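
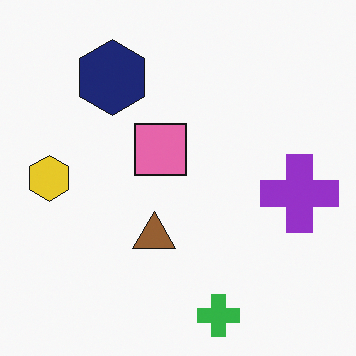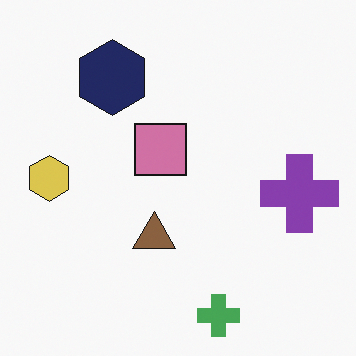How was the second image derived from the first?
It was slightly desaturated.

All colors are more muted and greyish — a global saturation change.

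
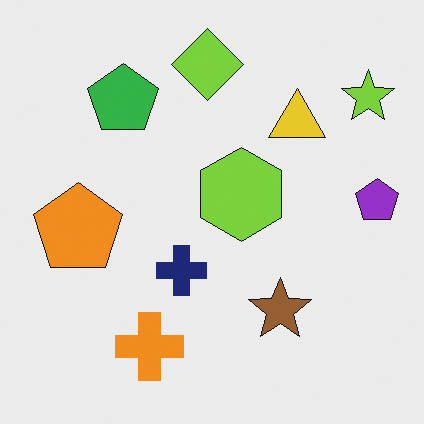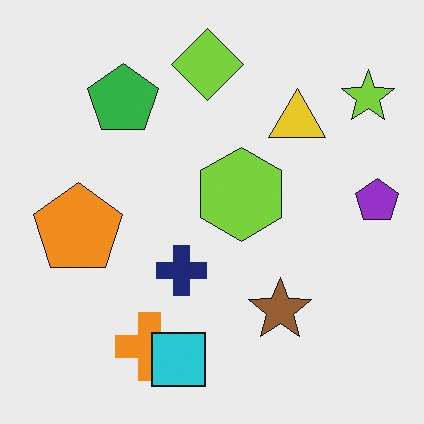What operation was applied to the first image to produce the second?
The transformation is: overlaid with an additional cyan square.

A cyan square appears in the second image that is absent from the first.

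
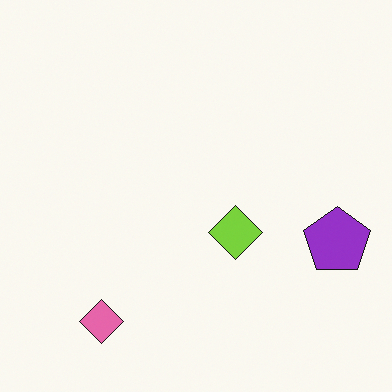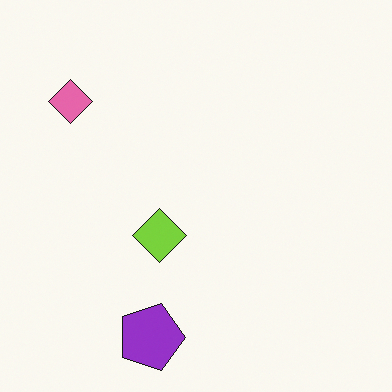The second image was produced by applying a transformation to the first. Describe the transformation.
The image was rotated 90° clockwise.

The pink diamond sits in the bottom-left of the first image and the top-left of the second — consistent with a whole-image 90° clockwise rotation.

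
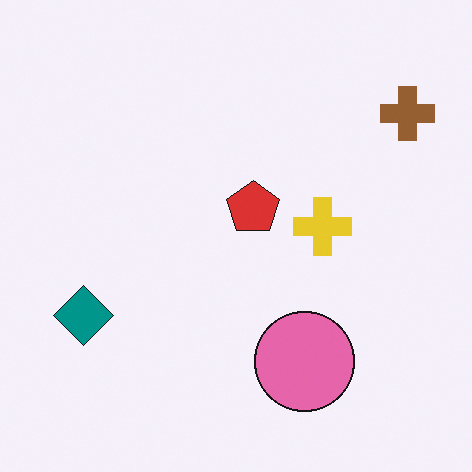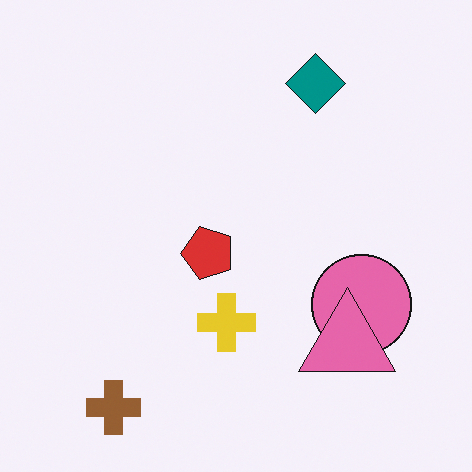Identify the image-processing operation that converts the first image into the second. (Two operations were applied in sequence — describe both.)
The second image is the first transposed (reflected across the top-left ↔ bottom-right diagonal), then overlaid with an additional pink triangle.

Shapes have swapped their row and column positions — what was in the top-right is now in the bottom-left — a diagonal reflection. A pink triangle appears in the second image that is absent from the first.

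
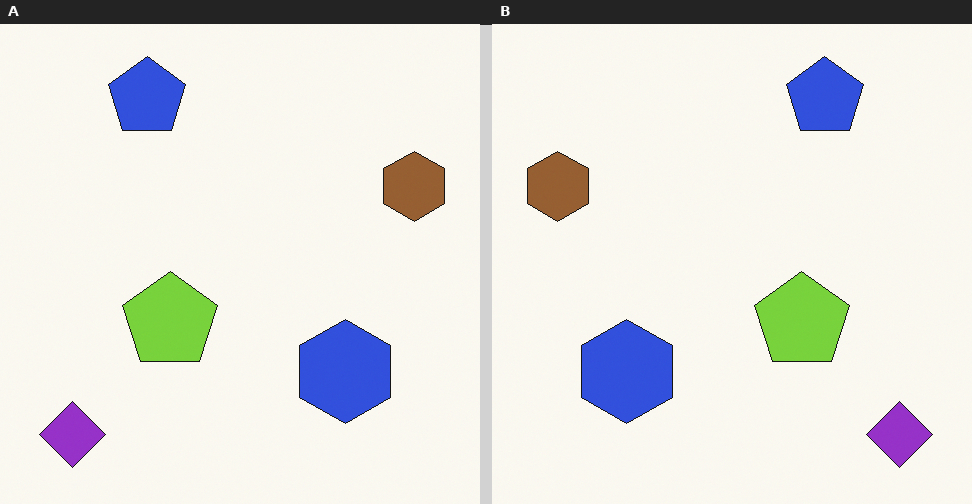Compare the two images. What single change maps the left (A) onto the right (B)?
Flipped horizontally (left ↔ right).

The brown hexagon is in the right of the left (A) image and the left of the right (B) — shapes on opposite sides of the vertical midline have swapped in a mirror flip.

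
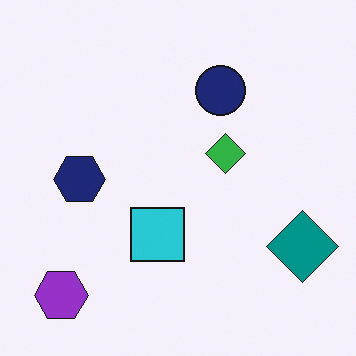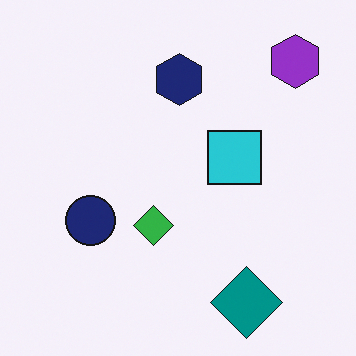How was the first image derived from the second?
This is the original image transposed (reflected across the top-left ↔ bottom-right diagonal).

Shapes have swapped their row and column positions — what was in the top-right is now in the bottom-left — a diagonal reflection.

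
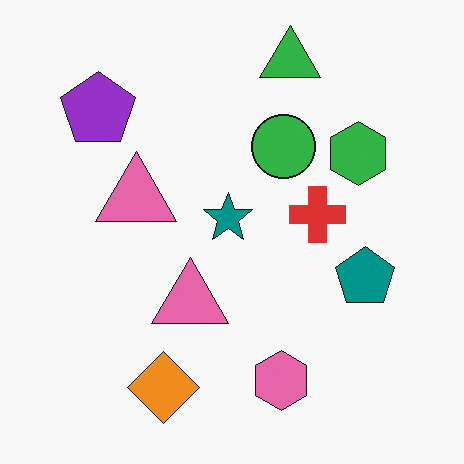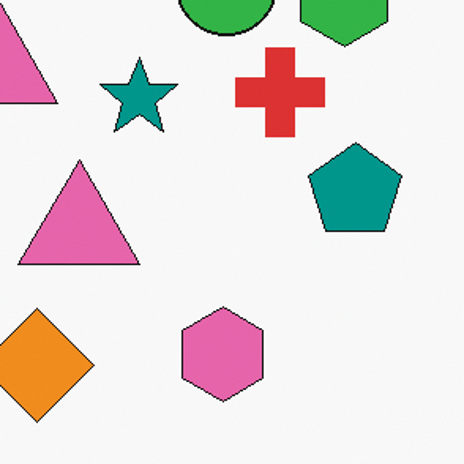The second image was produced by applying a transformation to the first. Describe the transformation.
The second image is the first cropped to a modestly smaller region and rescaled.

The visible shapes are larger and the field of view is narrower; shapes near the original edges may be partly or wholly outside the frame — a crop-and-rescale.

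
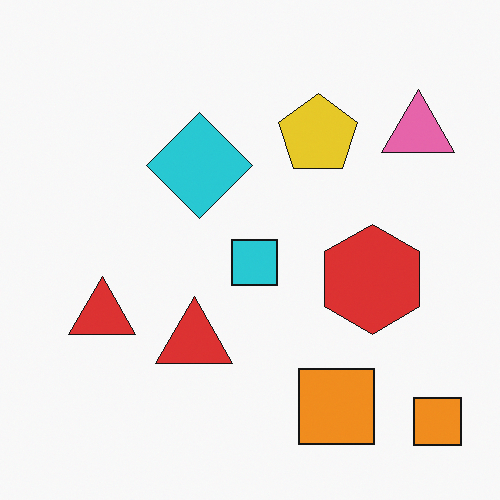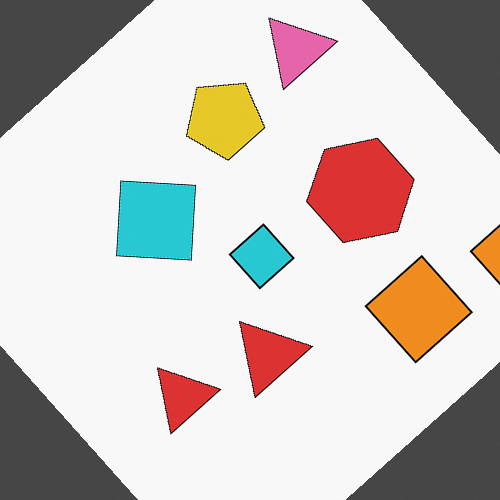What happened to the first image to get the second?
This is the original image rotated counter-clockwise by a large amount — several tens of degrees.

Every shape is tilted by the same angle and the image corners show triangular fill wedges — a whole-image rotation by a non-right angle.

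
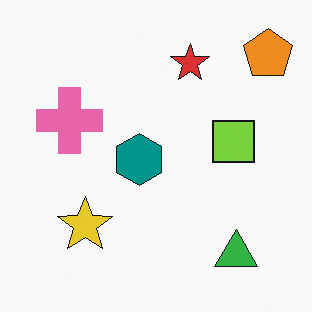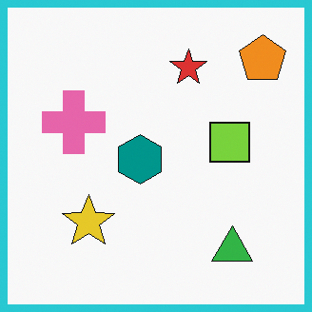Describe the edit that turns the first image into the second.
The transformation is: framed with a cyan border.

A solid cyan frame runs around the edge of the second image, with the content slightly shrunk inside it.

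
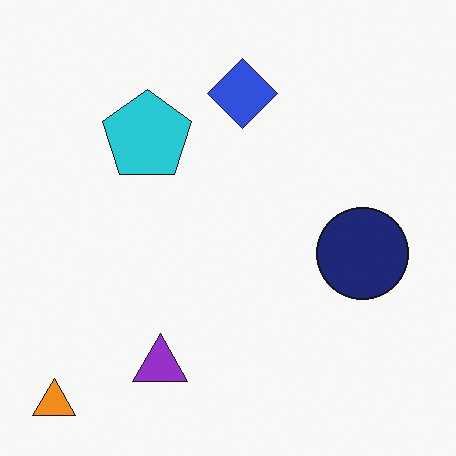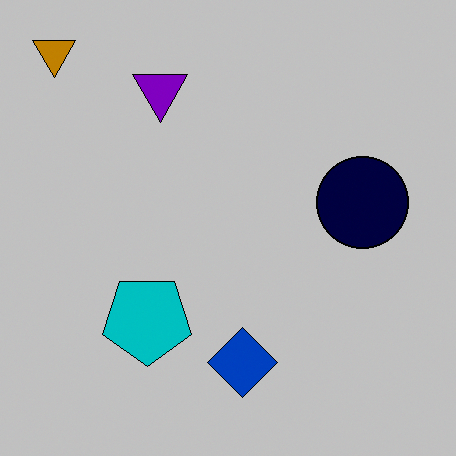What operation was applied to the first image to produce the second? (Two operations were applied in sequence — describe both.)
This is the original image heavily posterized to just a handful of flat colors, then flipped vertically (top ↔ bottom).

Each flat color has snapped to a coarser quantized level — most visibly, the near-white background has dropped to a flat grey. The orange triangle is in the bottom-left of the first image and the top-left of the second — shapes on opposite sides of the horizontal midline have swapped in a mirror flip.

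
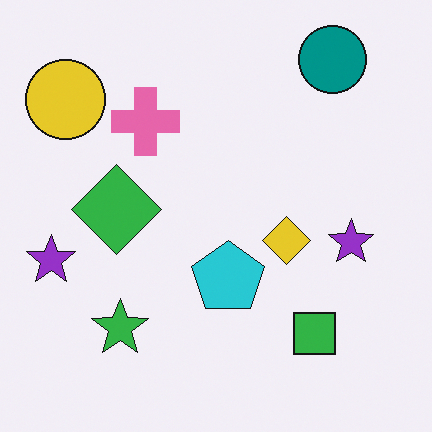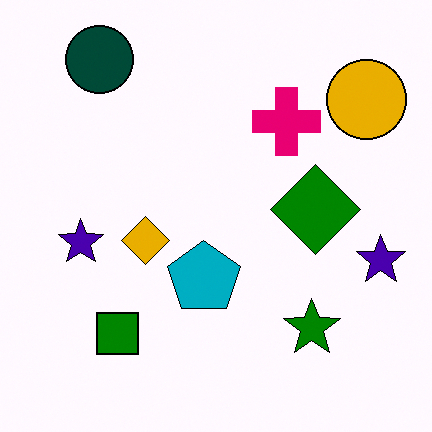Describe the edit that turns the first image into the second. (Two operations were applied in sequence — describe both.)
Flipped horizontally (left ↔ right), then boosted in contrast.

The yellow circle is in the top-left of the first image and the top-right of the second — shapes on opposite sides of the vertical midline have swapped in a mirror flip. Tones are pushed away from mid-grey across the whole image — a global contrast change.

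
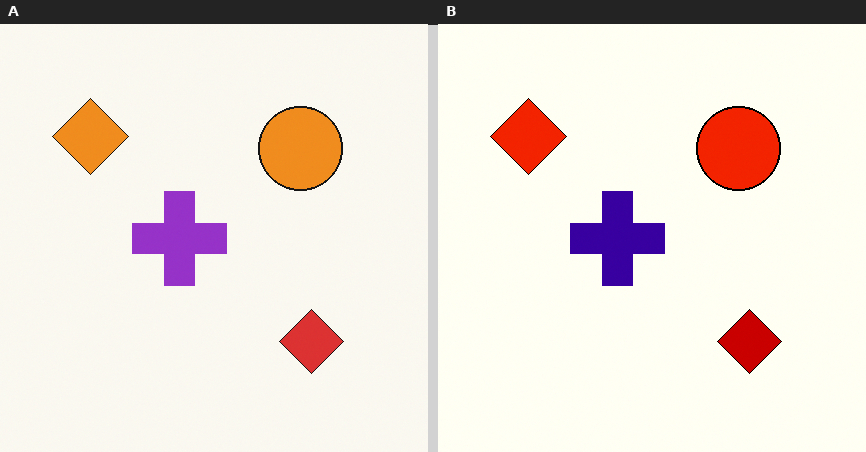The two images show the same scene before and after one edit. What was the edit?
Given much higher contrast.

Tones are pushed away from mid-grey across the whole image — a global contrast change.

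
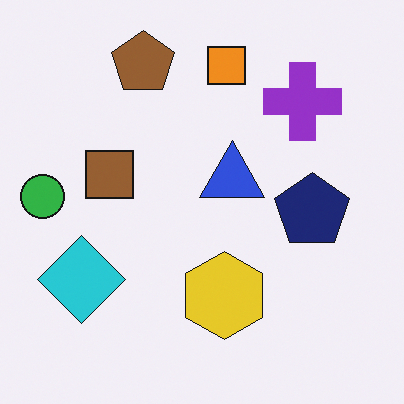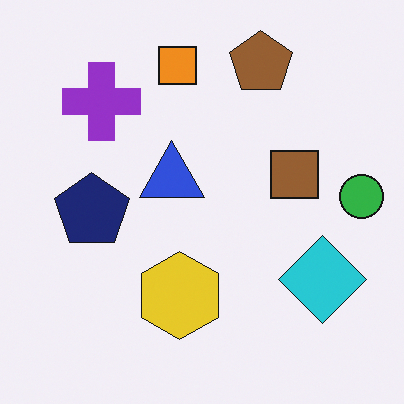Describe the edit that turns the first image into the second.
The image was flipped horizontally (left ↔ right).

The green circle is in the left of the first image and the right of the second — shapes on opposite sides of the vertical midline have swapped in a mirror flip.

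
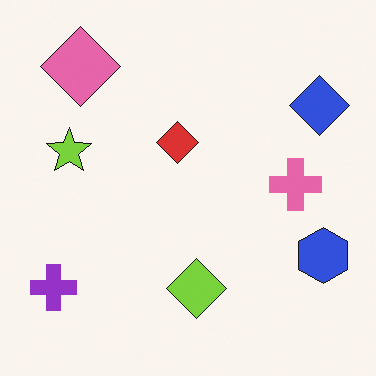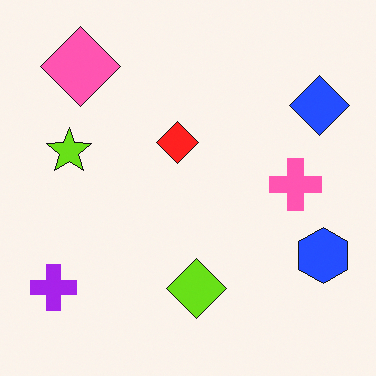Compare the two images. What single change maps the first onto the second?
The transformation is: slightly oversaturated.

All colors are more vivid — a global saturation change.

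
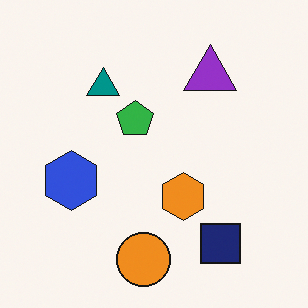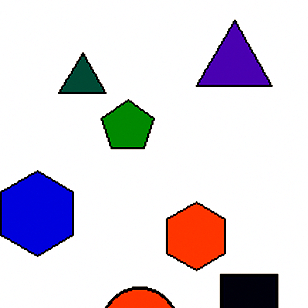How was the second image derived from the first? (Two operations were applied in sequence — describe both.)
The second image is the first cropped to a modestly smaller region and rescaled, then boosted in contrast.

The visible shapes are larger and the field of view is narrower; shapes near the original edges may be partly or wholly outside the frame — a crop-and-rescale. Tones are pushed away from mid-grey across the whole image — a global contrast change.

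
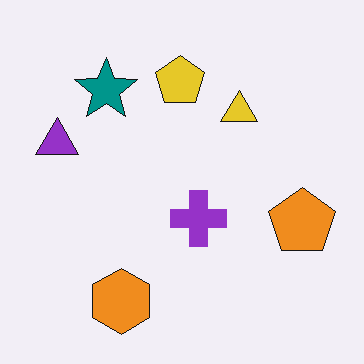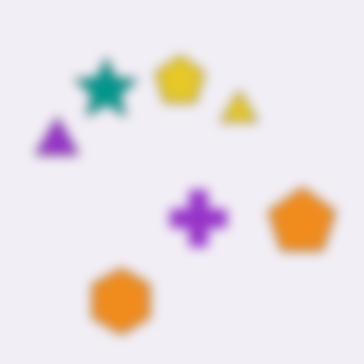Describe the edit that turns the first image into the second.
The second image is the first heavily blurred.

Shape edges and outlines are uniformly softened across the whole image.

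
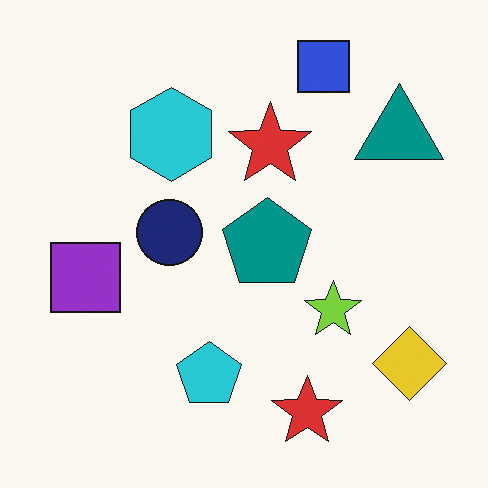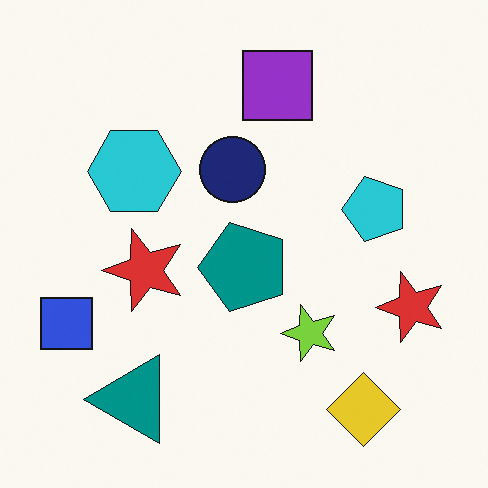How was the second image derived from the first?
This is the original image transposed (reflected across the top-left ↔ bottom-right diagonal).

Shapes have swapped their row and column positions — what was in the top-right is now in the bottom-left — a diagonal reflection.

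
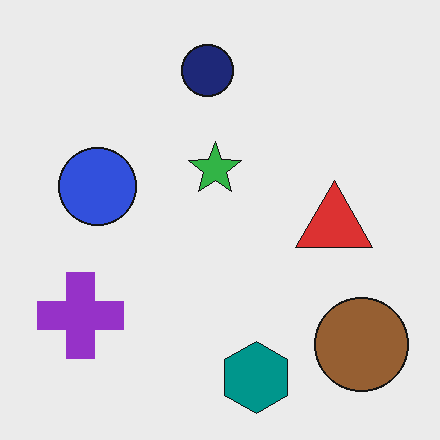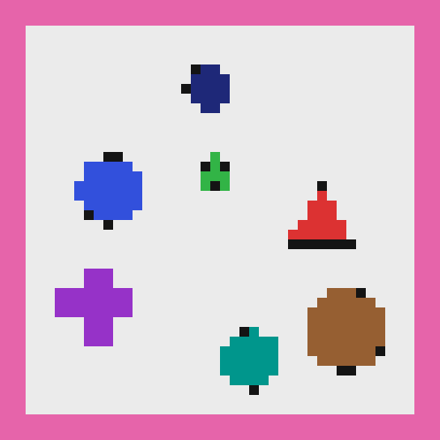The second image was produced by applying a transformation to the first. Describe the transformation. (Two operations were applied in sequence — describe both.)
The transformation is: heavily pixelated into large blocks, then framed with a pink border.

Shapes are reduced to large square blocks; fine edges and outlines are lost — a downscale-then-upscale (mosaic) effect. A solid pink frame runs around the edge of the second image, with the content slightly shrunk inside it.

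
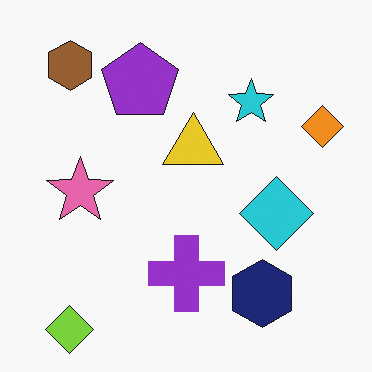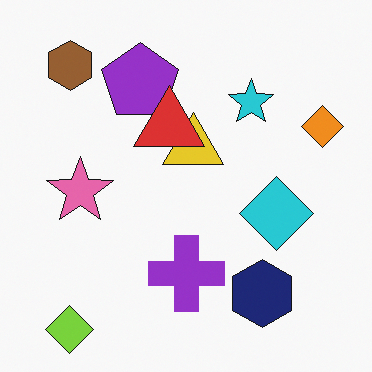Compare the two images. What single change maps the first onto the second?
Overlaid with an additional red triangle.

A red triangle appears in the second image that is absent from the first.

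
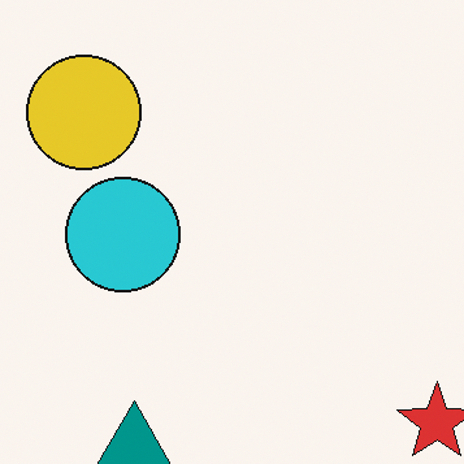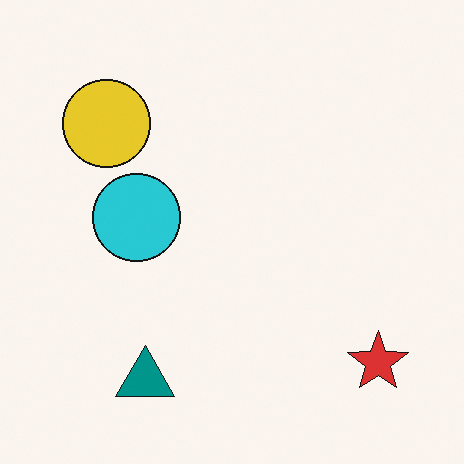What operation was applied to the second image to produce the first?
The image was cropped slightly and scaled back up.

The visible shapes are larger and the field of view is narrower; shapes near the original edges may be partly or wholly outside the frame — a crop-and-rescale.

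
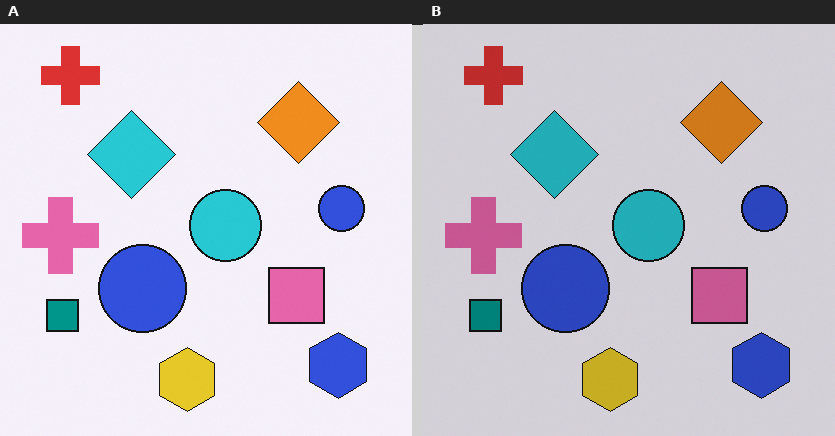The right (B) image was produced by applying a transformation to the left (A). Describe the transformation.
The image was darkened a little.

Every pixel — background and shapes alike — is uniformly darkened.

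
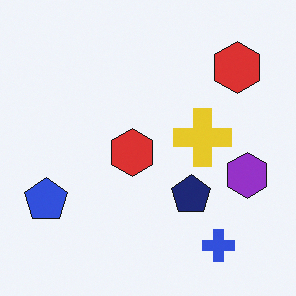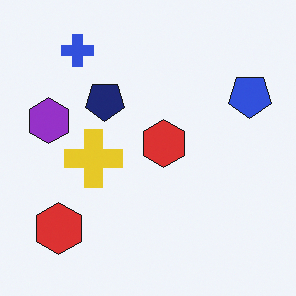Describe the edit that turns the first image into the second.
Rotated 180°.

The blue cross sits in the bottom-right of the first image and the top-left of the second — consistent with a whole-image 180° rotation.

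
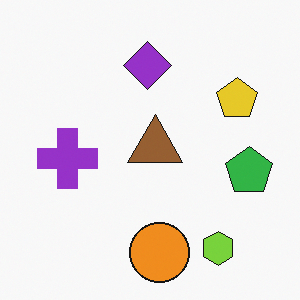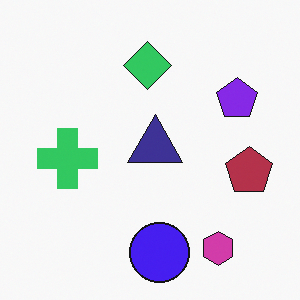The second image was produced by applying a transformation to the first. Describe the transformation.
The image was hue-shifted by a large amount.

Every shape's color has rotated by the same amount around the hue wheel — a uniform hue shift.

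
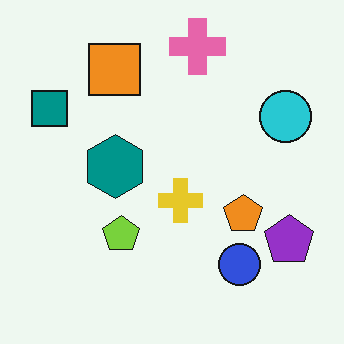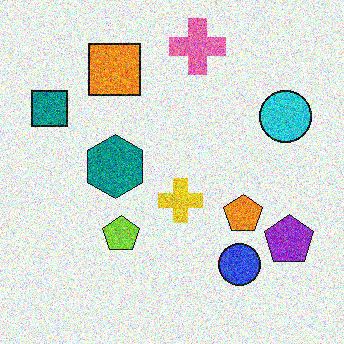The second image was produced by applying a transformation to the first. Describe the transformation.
This is the original image degraded with strong gaussian noise.

Random speckle covers the whole image, including the flat background.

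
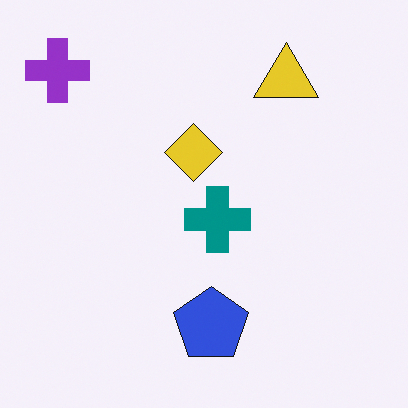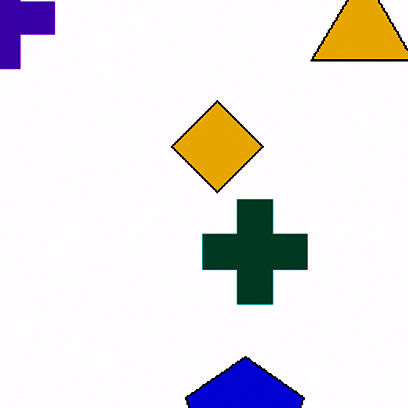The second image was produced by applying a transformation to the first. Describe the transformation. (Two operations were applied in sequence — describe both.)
Cropped slightly and scaled back up, then given much higher contrast.

The visible shapes are larger and the field of view is narrower; shapes near the original edges may be partly or wholly outside the frame — a crop-and-rescale. Tones are pushed away from mid-grey across the whole image — a global contrast change.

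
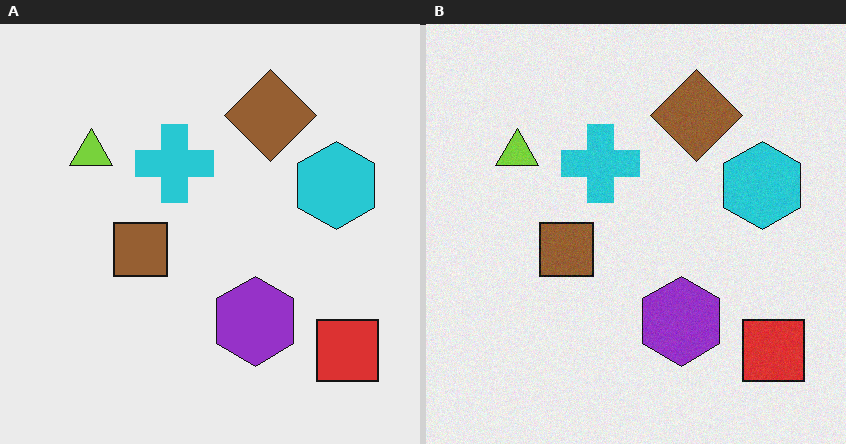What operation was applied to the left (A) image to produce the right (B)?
It was degraded with subtle gaussian noise.

Random speckle covers the whole image, including the flat background.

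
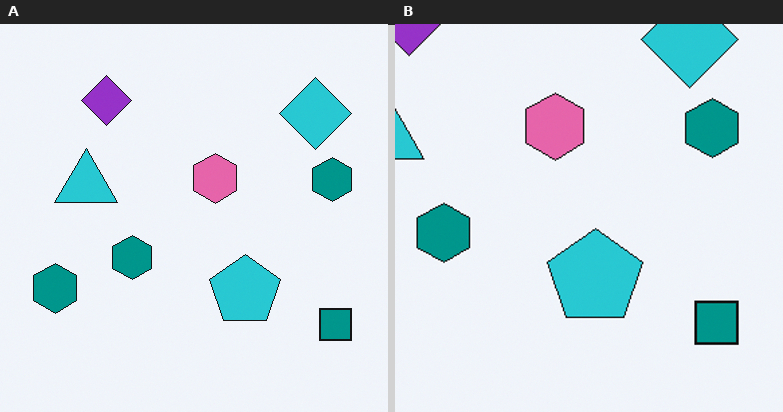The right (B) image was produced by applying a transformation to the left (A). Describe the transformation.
It was cropped slightly and scaled back up.

The visible shapes are larger and the field of view is narrower; shapes near the original edges may be partly or wholly outside the frame — a crop-and-rescale.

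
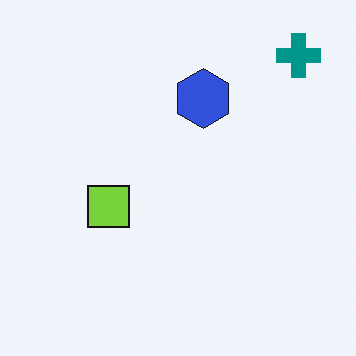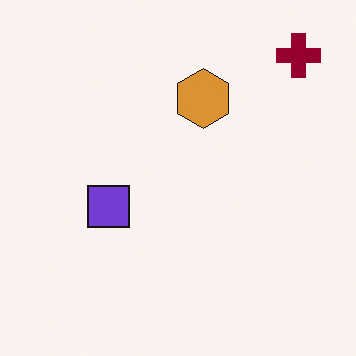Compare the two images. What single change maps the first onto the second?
The transformation is: hue-shifted by a large amount.

Every shape's color has rotated by the same amount around the hue wheel — a uniform hue shift.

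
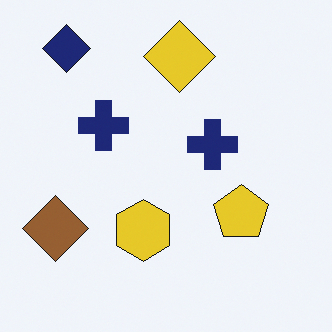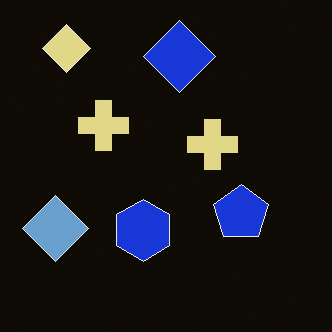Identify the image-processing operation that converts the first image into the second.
It was color-inverted (negative).

The light background has become dark and every shape's color is its complement — a photographic negative.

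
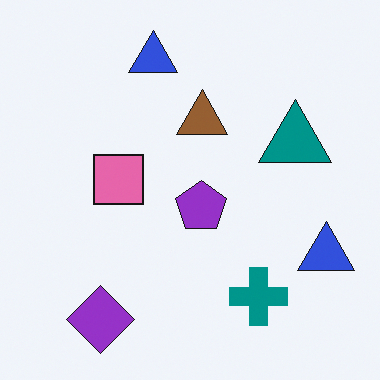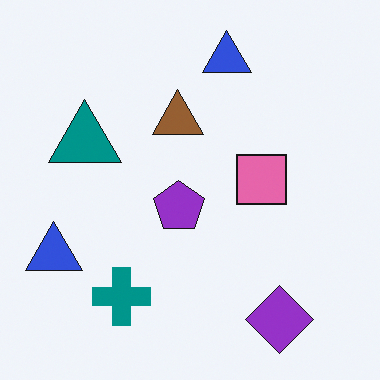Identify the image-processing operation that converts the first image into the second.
The image was flipped horizontally (left ↔ right).

The teal triangle is in the right of the first image and the left of the second — shapes on opposite sides of the vertical midline have swapped in a mirror flip.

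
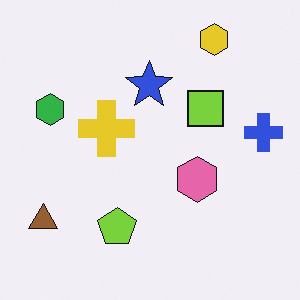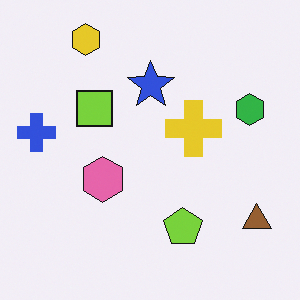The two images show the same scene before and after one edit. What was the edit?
Flipped horizontally (left ↔ right).

The blue cross is in the right of the first image and the left of the second — shapes on opposite sides of the vertical midline have swapped in a mirror flip.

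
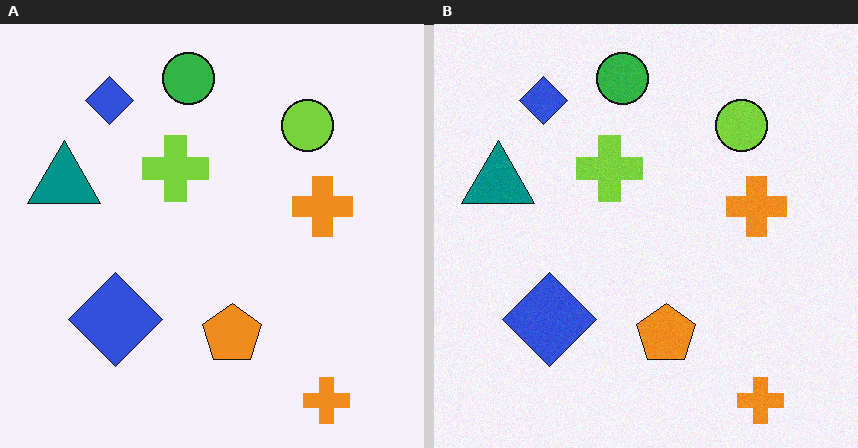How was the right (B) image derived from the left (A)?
It was degraded with subtle gaussian noise.

Random speckle covers the whole image, including the flat background.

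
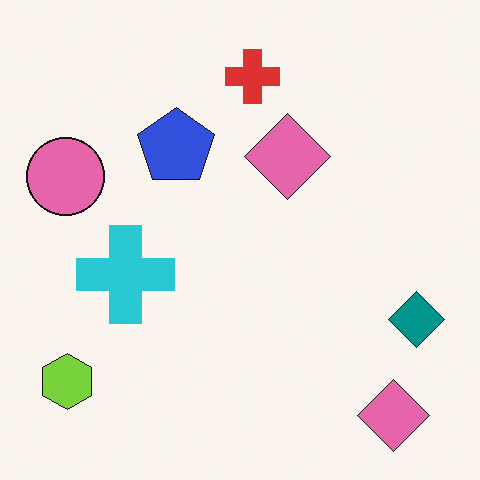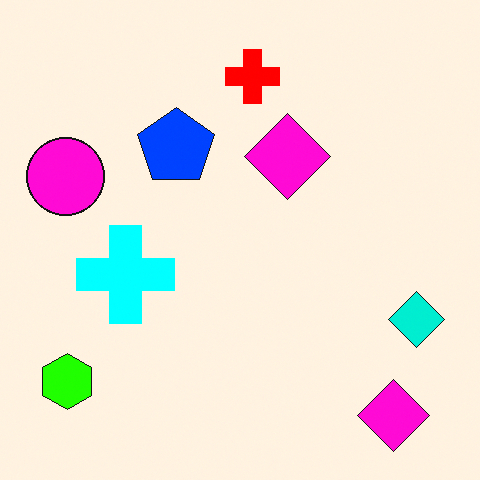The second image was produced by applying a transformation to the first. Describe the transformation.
It was made much more vivid (saturation change).

All colors are more vivid — a global saturation change.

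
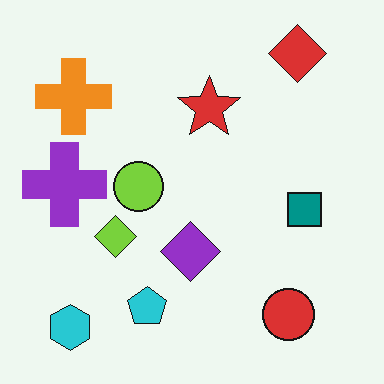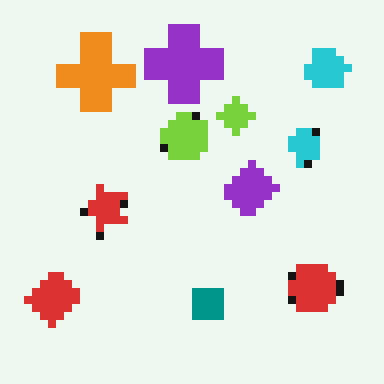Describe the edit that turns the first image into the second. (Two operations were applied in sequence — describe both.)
The second image is the first transposed (reflected across the top-left ↔ bottom-right diagonal), then pixelated into visible square blocks.

Shapes have swapped their row and column positions — what was in the top-right is now in the bottom-left — a diagonal reflection. Shapes are reduced to large square blocks; fine edges and outlines are lost — a downscale-then-upscale (mosaic) effect.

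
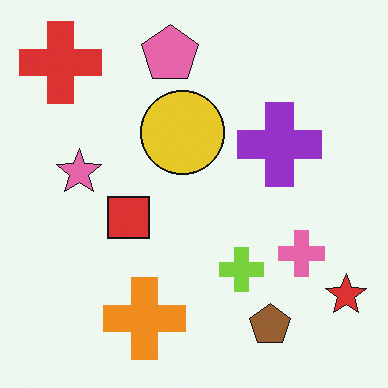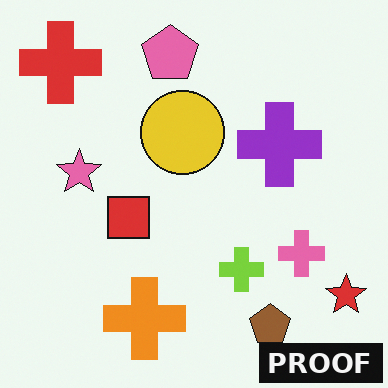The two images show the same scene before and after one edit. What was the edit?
It was watermarked with the text "PROOF" in the lower-right corner.

A dark label reading "PROOF" appears in the lower-right corner.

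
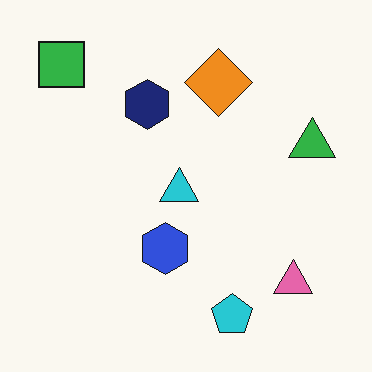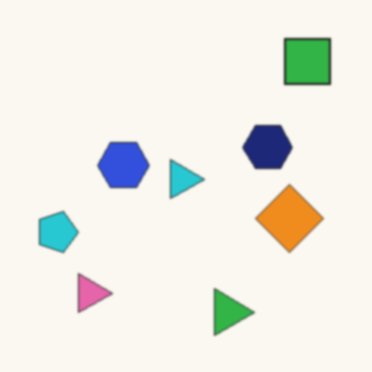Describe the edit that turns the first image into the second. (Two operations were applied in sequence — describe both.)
The transformation is: rotated 90° clockwise, then given a subtle gaussian blur.

The green square sits in the top-left of the first image and the top-right of the second — consistent with a whole-image 90° clockwise rotation. Shape edges and outlines are uniformly softened across the whole image.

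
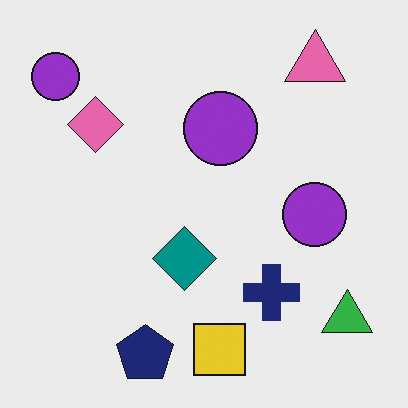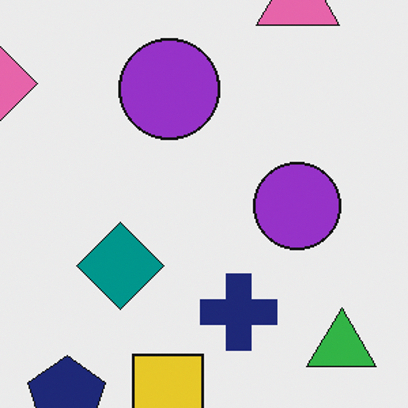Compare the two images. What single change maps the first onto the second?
The second image is the first cropped to a modestly smaller region and rescaled.

The visible shapes are larger and the field of view is narrower; shapes near the original edges may be partly or wholly outside the frame — a crop-and-rescale.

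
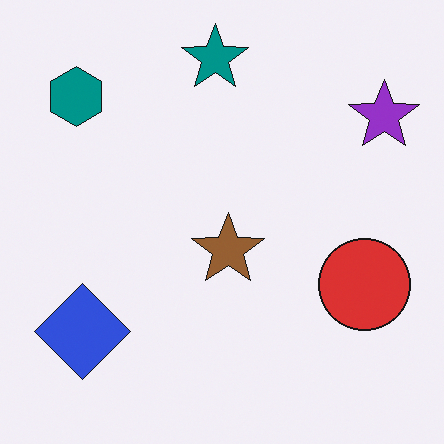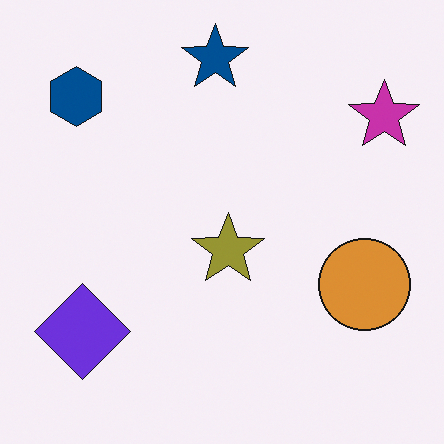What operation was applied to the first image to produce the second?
Hue-shifted by a small amount.

Every shape's color has rotated by the same amount around the hue wheel — a uniform hue shift.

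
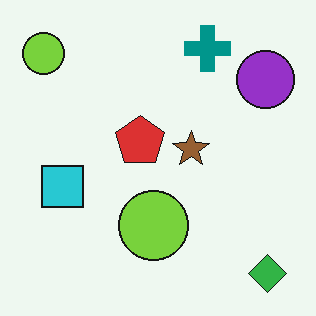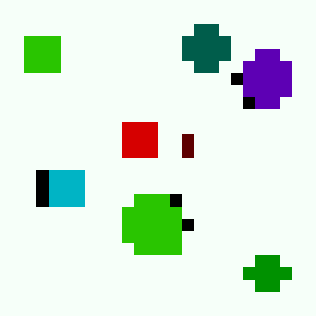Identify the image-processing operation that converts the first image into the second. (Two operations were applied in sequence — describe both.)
It was given much higher contrast, then heavily pixelated into large blocks.

Tones are pushed away from mid-grey across the whole image — a global contrast change. Shapes are reduced to large square blocks; fine edges and outlines are lost — a downscale-then-upscale (mosaic) effect.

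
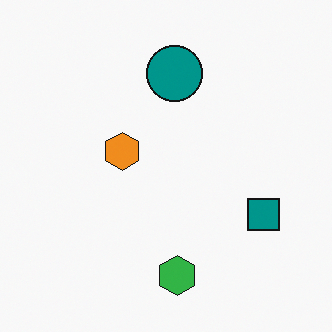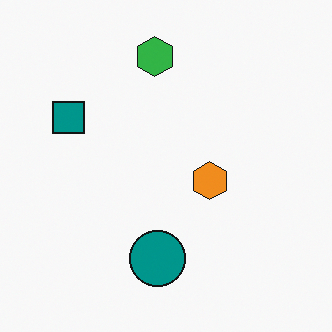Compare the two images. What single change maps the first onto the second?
It was rotated 180°.

The green hexagon sits in the bottom of the first image and the top of the second — consistent with a whole-image 180° rotation.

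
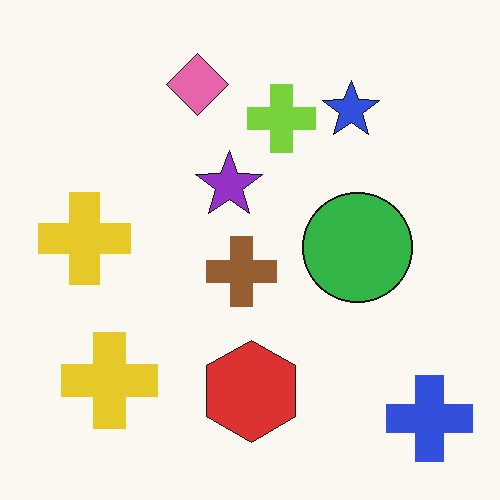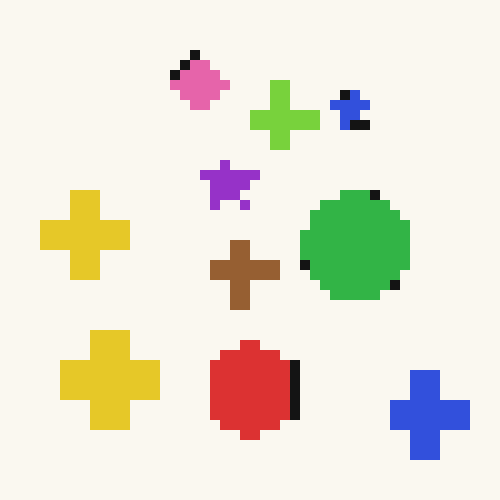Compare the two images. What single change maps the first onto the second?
The second image is the first coarsely pixelated.

Shapes are reduced to large square blocks; fine edges and outlines are lost — a downscale-then-upscale (mosaic) effect.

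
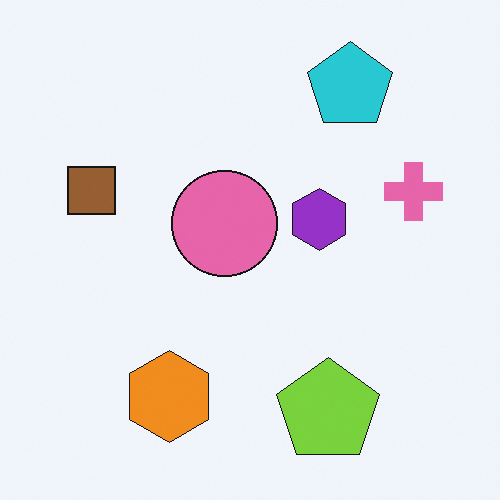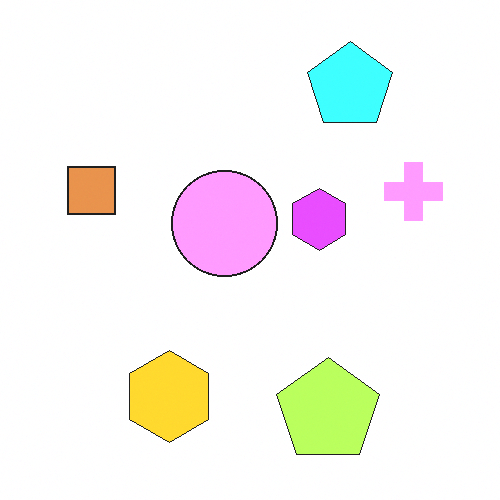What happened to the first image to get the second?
Brightened a lot.

Every pixel — background and shapes alike — is uniformly brightened.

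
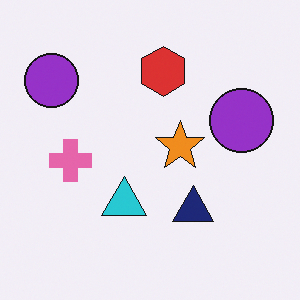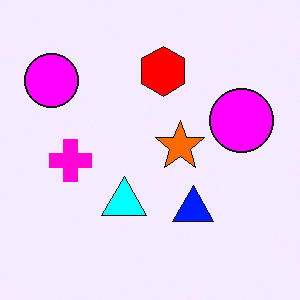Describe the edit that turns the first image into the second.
The second image is the first made much more vivid (saturation change).

All colors are more vivid — a global saturation change.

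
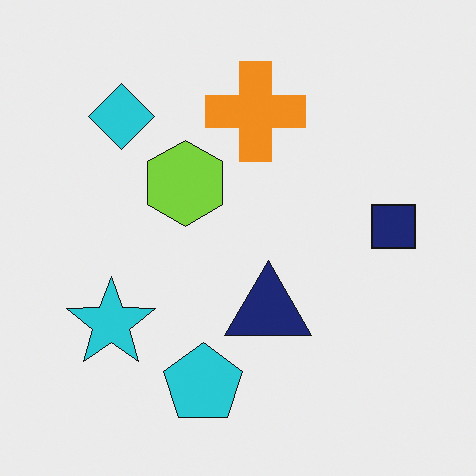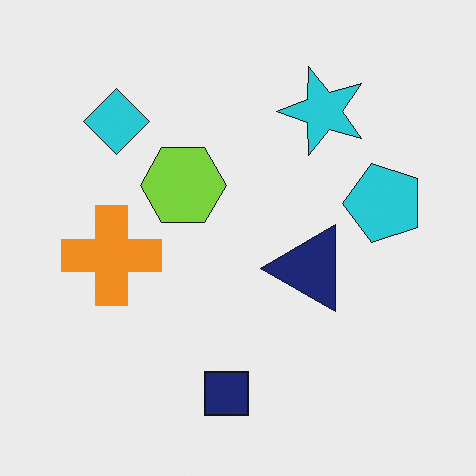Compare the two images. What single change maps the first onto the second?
This is the original image transposed (reflected across the top-left ↔ bottom-right diagonal).

Shapes have swapped their row and column positions — what was in the top-right is now in the bottom-left — a diagonal reflection.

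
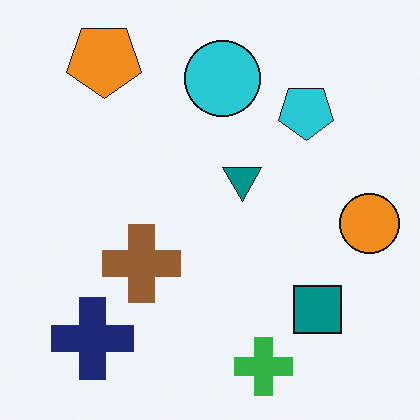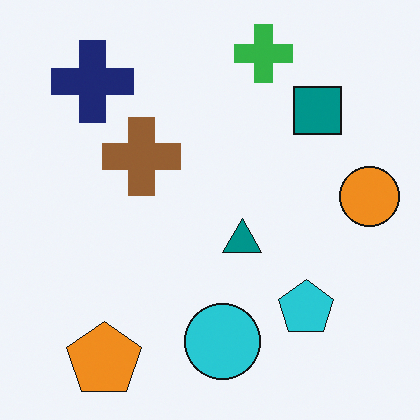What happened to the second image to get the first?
It was flipped vertically (top ↔ bottom).

The green cross is in the top of the second image and the bottom of the first — shapes on opposite sides of the horizontal midline have swapped in a mirror flip.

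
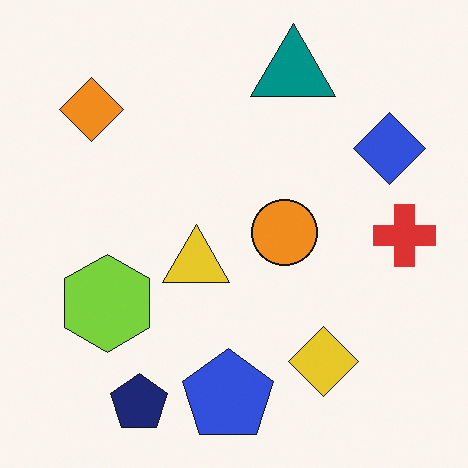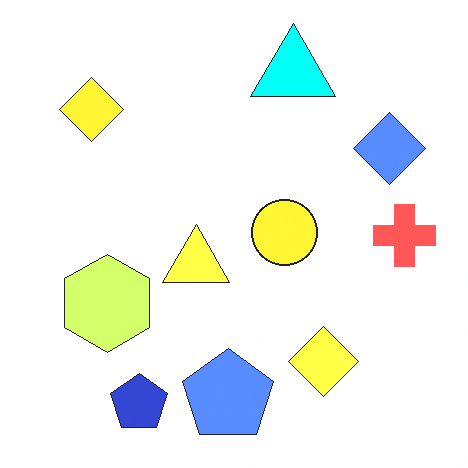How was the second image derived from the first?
The transformation is: noticeably brightened.

Every pixel — background and shapes alike — is uniformly brightened.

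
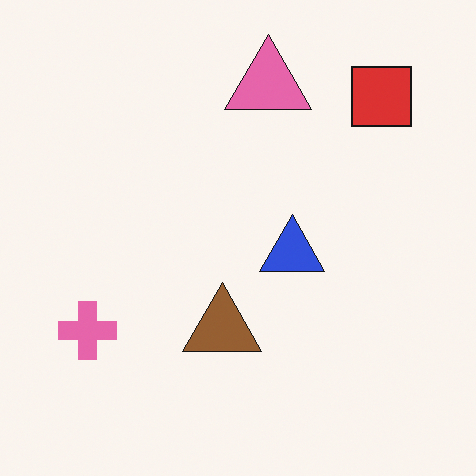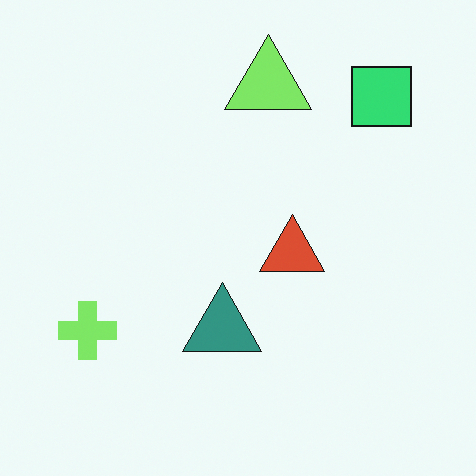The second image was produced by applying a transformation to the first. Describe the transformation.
It was hue-shifted noticeably.

Every shape's color has rotated by the same amount around the hue wheel — a uniform hue shift.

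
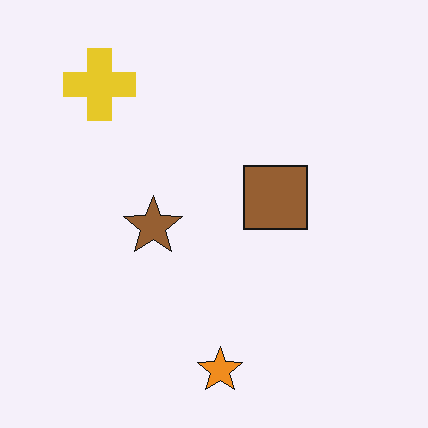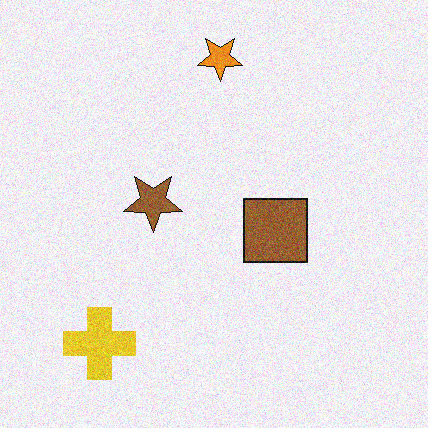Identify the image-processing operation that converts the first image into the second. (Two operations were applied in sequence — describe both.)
Flipped vertically (top ↔ bottom), then degraded with visible gaussian noise.

The orange star is in the bottom of the first image and the top of the second — shapes on opposite sides of the horizontal midline have swapped in a mirror flip. Random speckle covers the whole image, including the flat background.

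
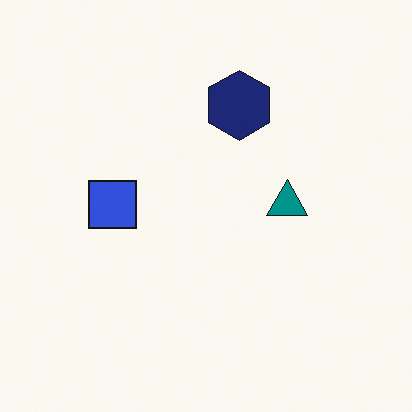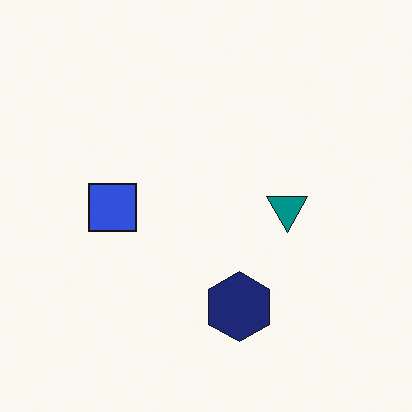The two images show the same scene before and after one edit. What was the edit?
The transformation is: flipped vertically (top ↔ bottom).

The navy hexagon is in the top of the first image and the bottom of the second — shapes on opposite sides of the horizontal midline have swapped in a mirror flip.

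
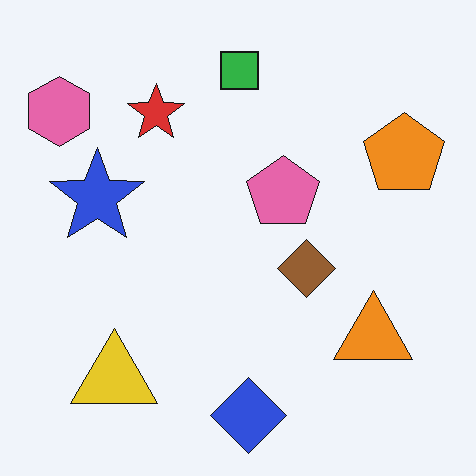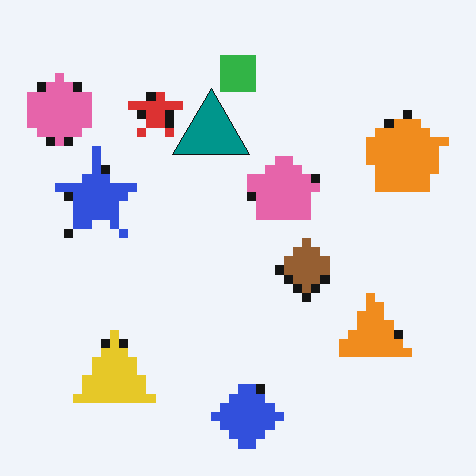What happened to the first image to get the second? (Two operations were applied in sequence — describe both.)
The image was coarsely pixelated, then overlaid with an additional teal triangle.

Shapes are reduced to large square blocks; fine edges and outlines are lost — a downscale-then-upscale (mosaic) effect. A teal triangle appears in the second image that is absent from the first.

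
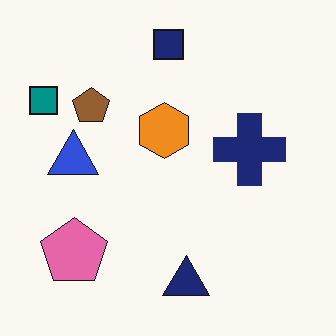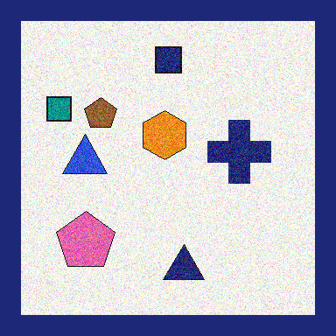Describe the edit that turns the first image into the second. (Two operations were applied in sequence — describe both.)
The second image is the first degraded with strong gaussian noise, then framed with a navy border.

Random speckle covers the whole image, including the flat background. A solid navy frame runs around the edge of the second image, with the content slightly shrunk inside it.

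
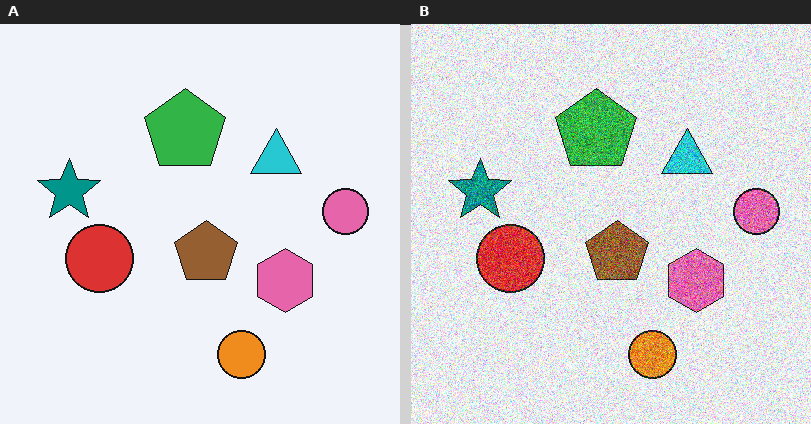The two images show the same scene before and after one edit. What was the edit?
The right (B) image is the left (A) degraded with strong gaussian noise.

Random speckle covers the whole image, including the flat background.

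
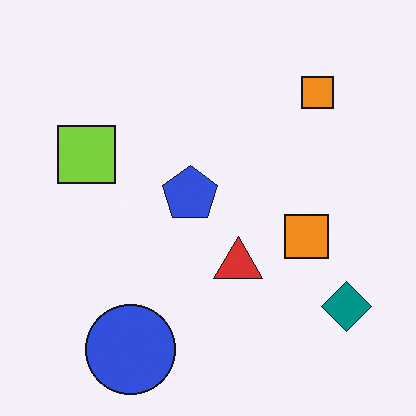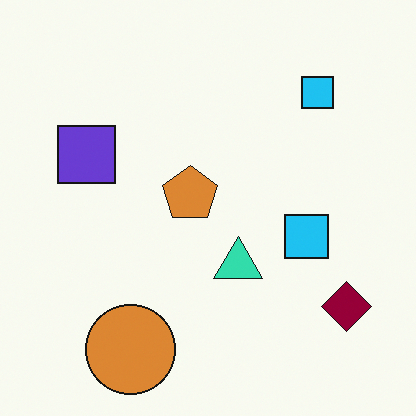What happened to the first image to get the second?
Hue-shifted by a large amount.

Every shape's color has rotated by the same amount around the hue wheel — a uniform hue shift.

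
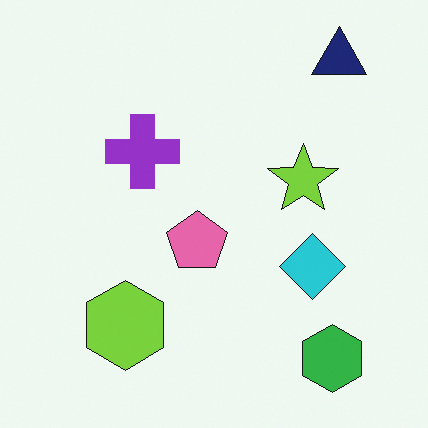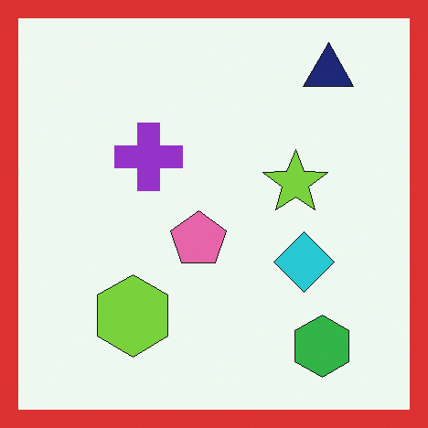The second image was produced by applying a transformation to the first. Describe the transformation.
This is the original image framed with a red border.

A solid red frame runs around the edge of the second image, with the content slightly shrunk inside it.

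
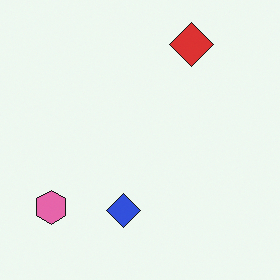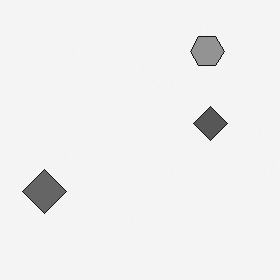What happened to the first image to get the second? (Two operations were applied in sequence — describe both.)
Converted to grayscale, then transposed (reflected across the top-left ↔ bottom-right diagonal).

All color is removed — every shape is now a shade of grey. Shapes have swapped their row and column positions — what was in the top-right is now in the bottom-left — a diagonal reflection.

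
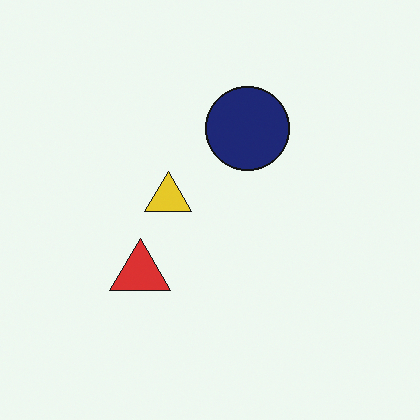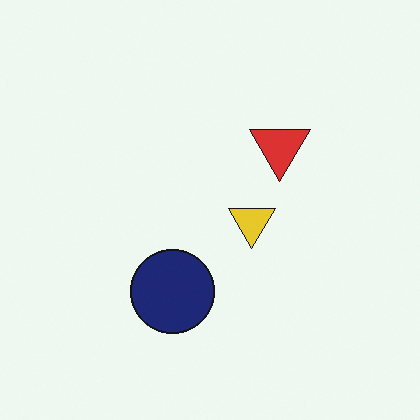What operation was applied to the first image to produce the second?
The transformation is: rotated 180°.

The red triangle sits in the center of the first image and the center of the second — consistent with a whole-image 180° rotation.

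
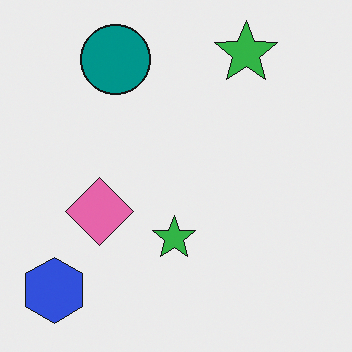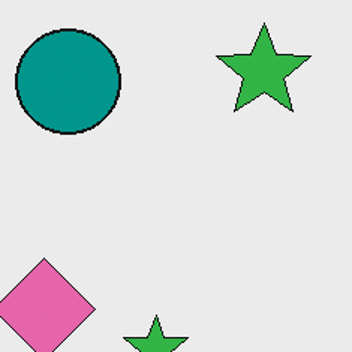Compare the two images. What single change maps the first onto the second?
Cropped to a modestly smaller region and rescaled.

The visible shapes are larger and the field of view is narrower; shapes near the original edges may be partly or wholly outside the frame — a crop-and-rescale.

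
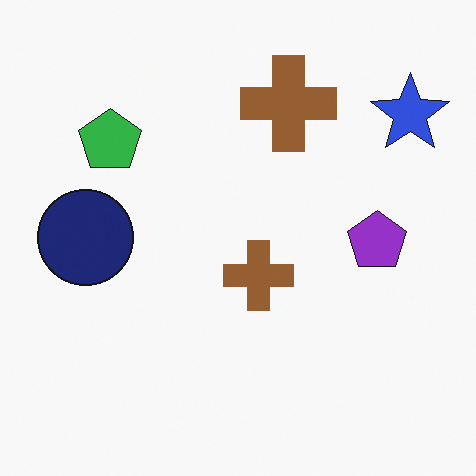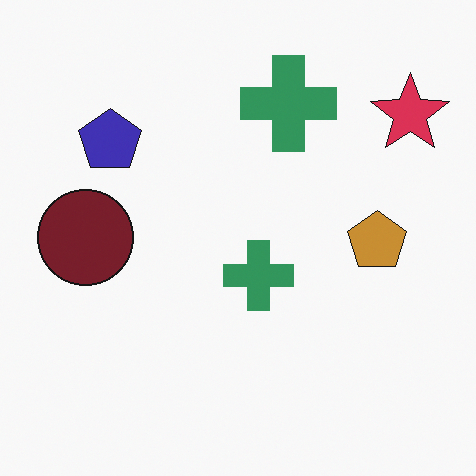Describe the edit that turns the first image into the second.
Hue-shifted by a moderate amount.

Every shape's color has rotated by the same amount around the hue wheel — a uniform hue shift.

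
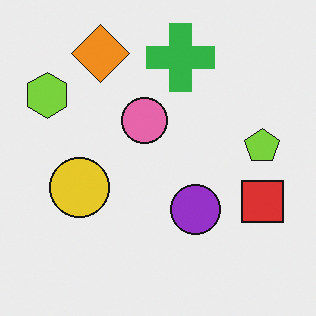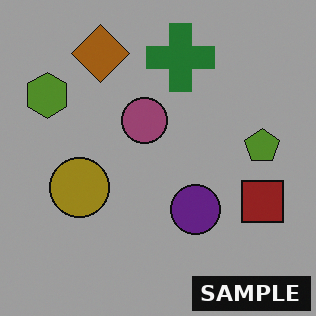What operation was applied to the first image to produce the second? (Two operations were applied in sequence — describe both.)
It was substantially darkened, then watermarked with the text "SAMPLE" in the lower-right corner.

Every pixel — background and shapes alike — is uniformly darkened. A dark label reading "SAMPLE" appears in the lower-right corner.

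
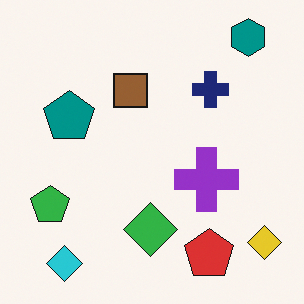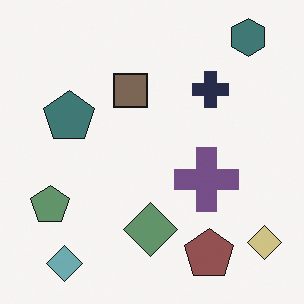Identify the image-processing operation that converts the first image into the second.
It was made much more muted (saturation change).

All colors are more muted and greyish — a global saturation change.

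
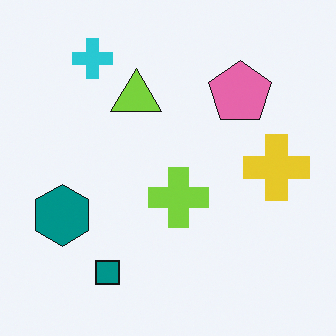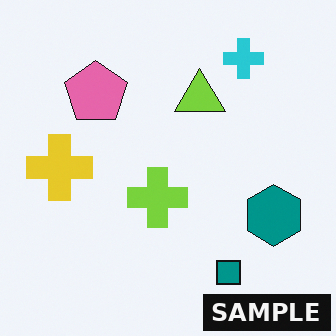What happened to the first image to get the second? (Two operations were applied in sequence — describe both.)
The image was flipped horizontally (left ↔ right), then watermarked with the text "SAMPLE" in the lower-right corner.

The yellow cross is in the right of the first image and the left of the second — shapes on opposite sides of the vertical midline have swapped in a mirror flip. A dark label reading "SAMPLE" appears in the lower-right corner.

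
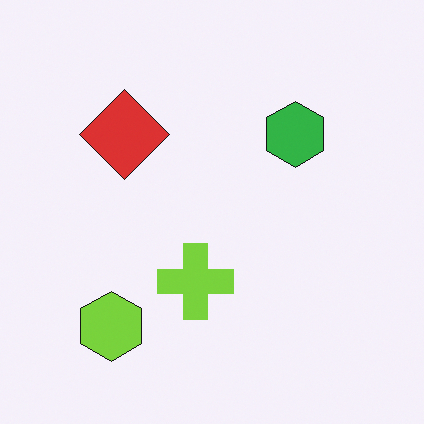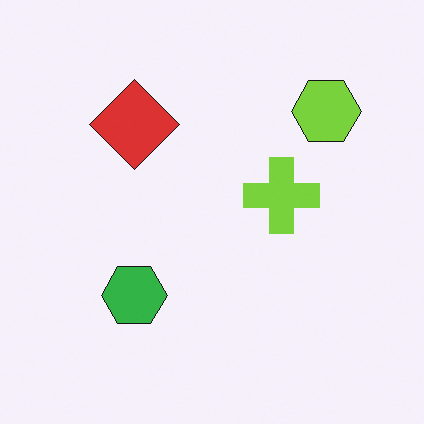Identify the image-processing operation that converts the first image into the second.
The transformation is: transposed (reflected across the top-left ↔ bottom-right diagonal).

Shapes have swapped their row and column positions — what was in the top-right is now in the bottom-left — a diagonal reflection.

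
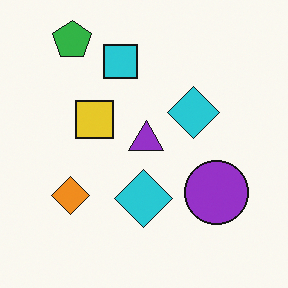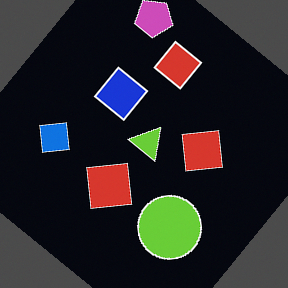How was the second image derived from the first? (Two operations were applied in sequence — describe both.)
The second image is the first rotated clockwise by a large amount — several tens of degrees, then color-inverted (negative).

Every shape is tilted by the same angle and the image corners show triangular fill wedges — a whole-image rotation by a non-right angle. The light background has become dark and every shape's color is its complement — a photographic negative.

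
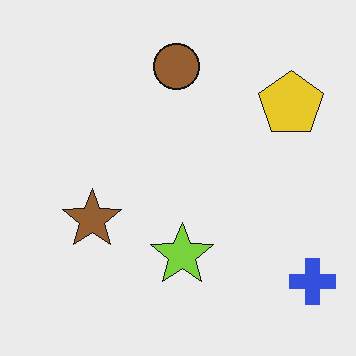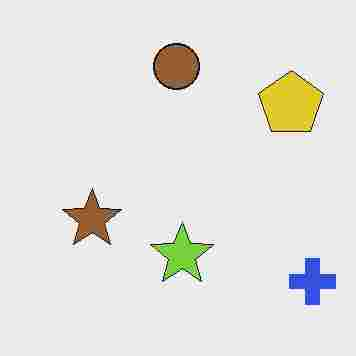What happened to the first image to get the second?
Heavily JPEG-compressed with obvious blocking artifacts.

Blocky 8×8 compression artifacts appear around shape edges and the flat background shows ringing — characteristic JPEG degradation.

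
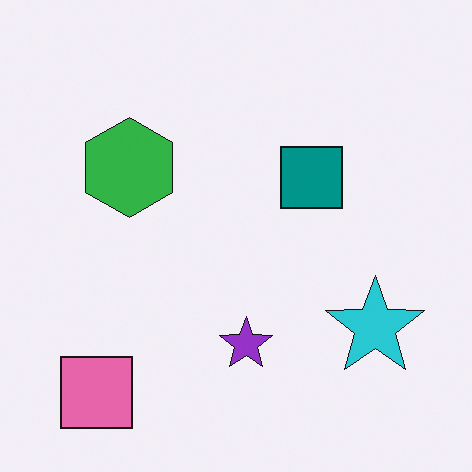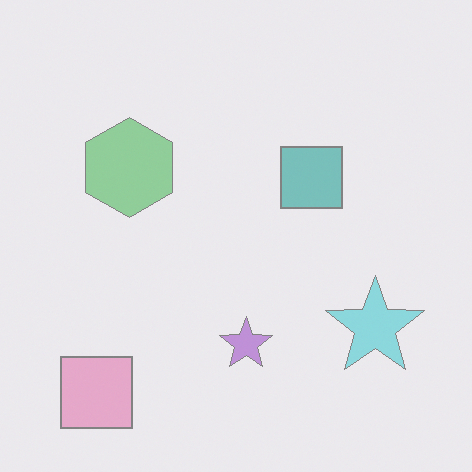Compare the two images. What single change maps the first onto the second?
Given much lower contrast.

Tones are pushed toward mid-grey across the whole image — a global contrast change.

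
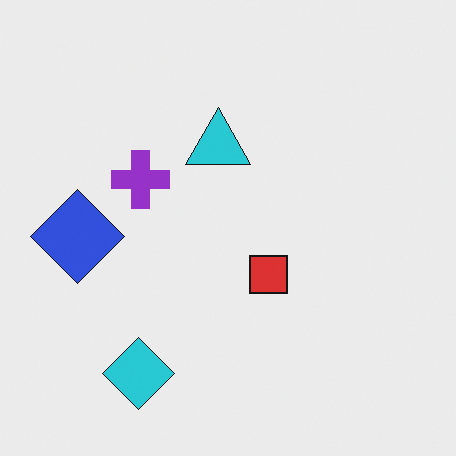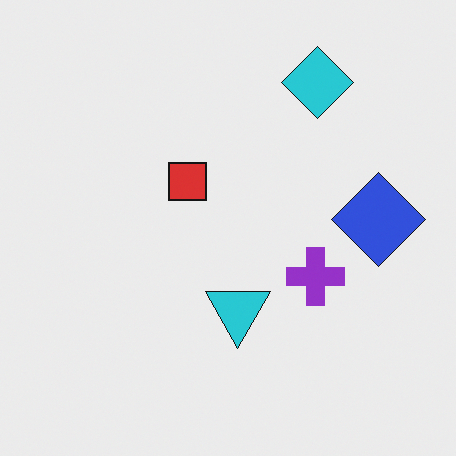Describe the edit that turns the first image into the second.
It was rotated 180°.

The cyan diamond sits in the bottom-left of the first image and the top-right of the second — consistent with a whole-image 180° rotation.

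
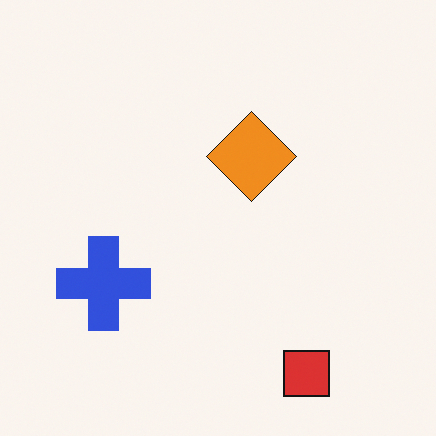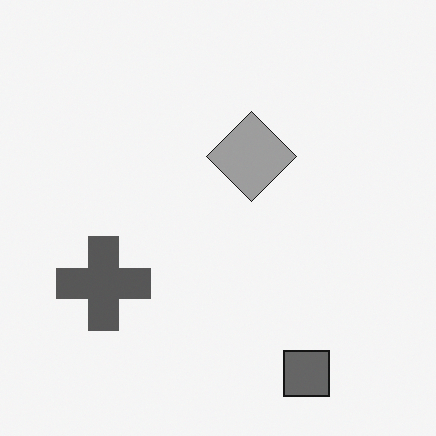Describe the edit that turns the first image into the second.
The second image is the first converted to grayscale.

All color is removed — every shape is now a shade of grey.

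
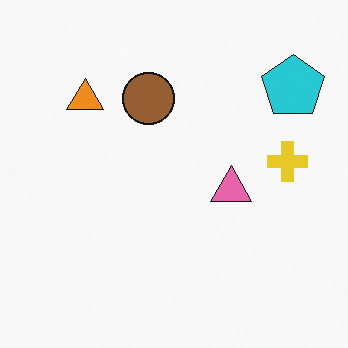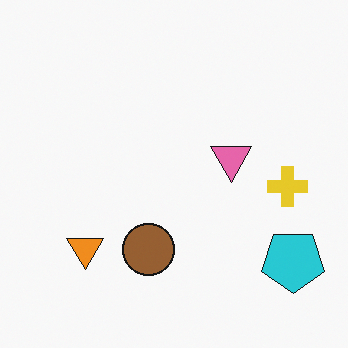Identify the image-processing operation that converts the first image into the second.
The second image is the first flipped vertically (top ↔ bottom).

The cyan pentagon is in the top-right of the first image and the bottom-right of the second — shapes on opposite sides of the horizontal midline have swapped in a mirror flip.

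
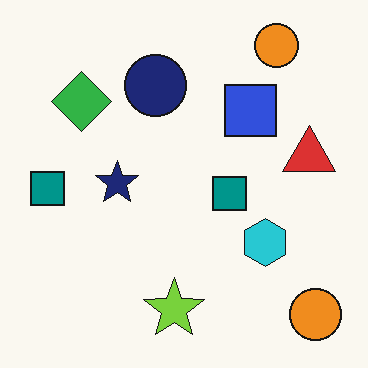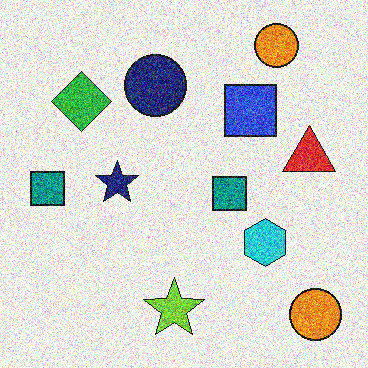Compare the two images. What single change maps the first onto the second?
Degraded with strong gaussian noise.

Random speckle covers the whole image, including the flat background.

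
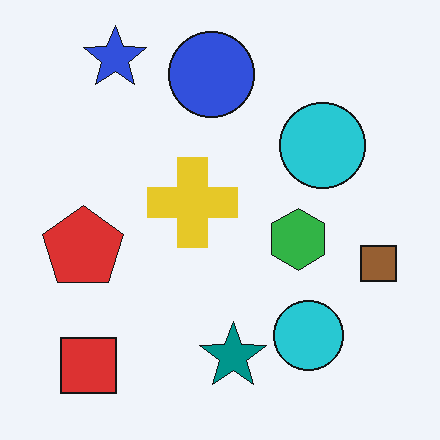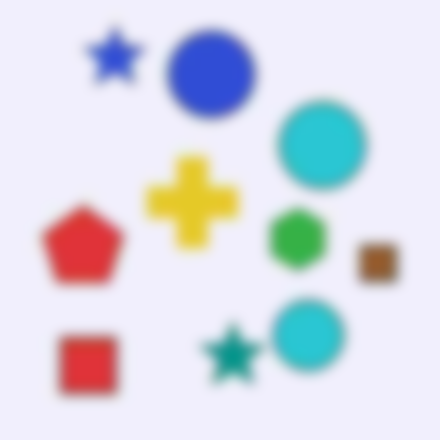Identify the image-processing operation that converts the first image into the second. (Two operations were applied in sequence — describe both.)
The transformation is: heavily JPEG-compressed with obvious blocking artifacts, then strongly gaussian-blurred.

Blocky 8×8 compression artifacts appear around shape edges and the flat background shows ringing — characteristic JPEG degradation. Shape edges and outlines are uniformly softened across the whole image.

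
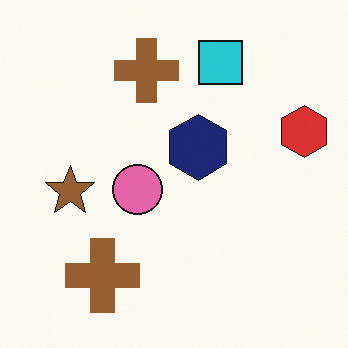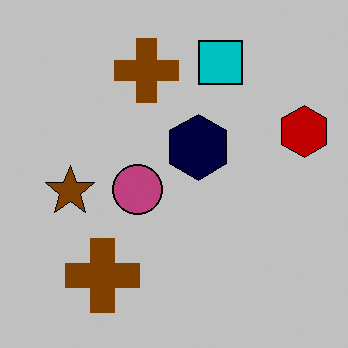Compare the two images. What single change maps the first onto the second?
Heavily posterized to just a handful of flat colors.

Each flat color has snapped to a coarser quantized level — most visibly, the near-white background has dropped to a flat grey.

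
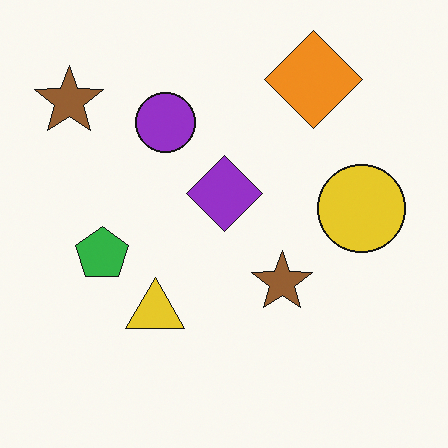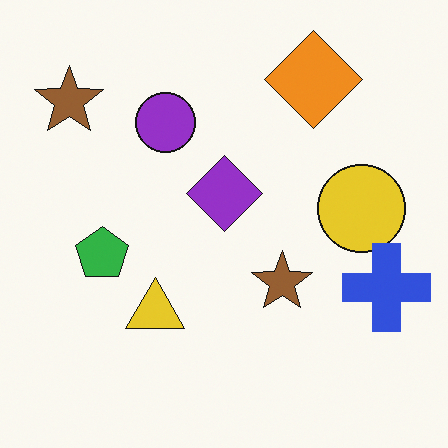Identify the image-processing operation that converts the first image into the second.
The image was overlaid with an additional blue cross.

A blue cross appears in the second image that is absent from the first.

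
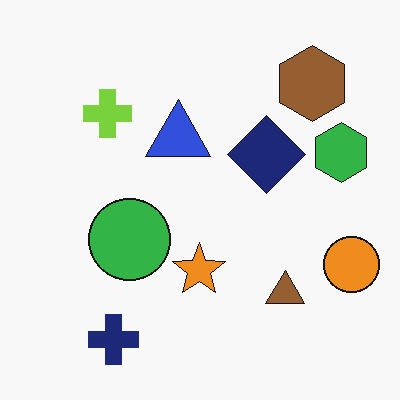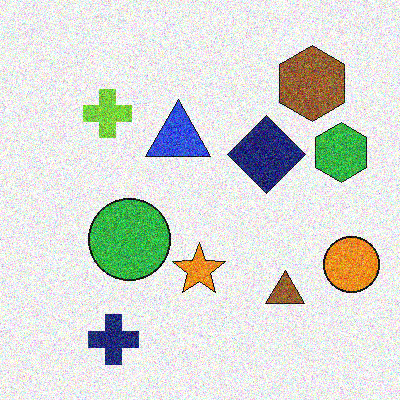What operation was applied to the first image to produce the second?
Degraded with heavy additive noise.

Random speckle covers the whole image, including the flat background.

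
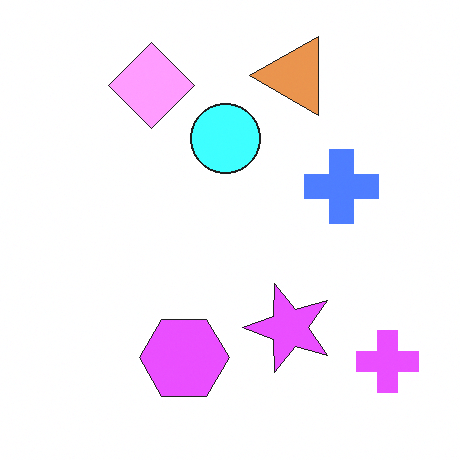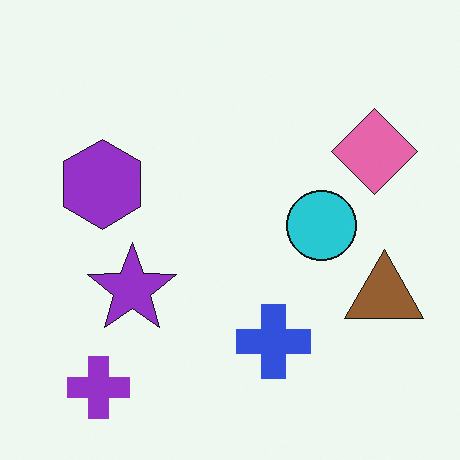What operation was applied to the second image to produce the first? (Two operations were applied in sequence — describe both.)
The transformation is: substantially brightened, then rotated 90° counter-clockwise.

Every pixel — background and shapes alike — is uniformly brightened. The purple cross sits in the bottom-left of the second image and the bottom-right of the first — consistent with a whole-image 90° counter-clockwise rotation.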